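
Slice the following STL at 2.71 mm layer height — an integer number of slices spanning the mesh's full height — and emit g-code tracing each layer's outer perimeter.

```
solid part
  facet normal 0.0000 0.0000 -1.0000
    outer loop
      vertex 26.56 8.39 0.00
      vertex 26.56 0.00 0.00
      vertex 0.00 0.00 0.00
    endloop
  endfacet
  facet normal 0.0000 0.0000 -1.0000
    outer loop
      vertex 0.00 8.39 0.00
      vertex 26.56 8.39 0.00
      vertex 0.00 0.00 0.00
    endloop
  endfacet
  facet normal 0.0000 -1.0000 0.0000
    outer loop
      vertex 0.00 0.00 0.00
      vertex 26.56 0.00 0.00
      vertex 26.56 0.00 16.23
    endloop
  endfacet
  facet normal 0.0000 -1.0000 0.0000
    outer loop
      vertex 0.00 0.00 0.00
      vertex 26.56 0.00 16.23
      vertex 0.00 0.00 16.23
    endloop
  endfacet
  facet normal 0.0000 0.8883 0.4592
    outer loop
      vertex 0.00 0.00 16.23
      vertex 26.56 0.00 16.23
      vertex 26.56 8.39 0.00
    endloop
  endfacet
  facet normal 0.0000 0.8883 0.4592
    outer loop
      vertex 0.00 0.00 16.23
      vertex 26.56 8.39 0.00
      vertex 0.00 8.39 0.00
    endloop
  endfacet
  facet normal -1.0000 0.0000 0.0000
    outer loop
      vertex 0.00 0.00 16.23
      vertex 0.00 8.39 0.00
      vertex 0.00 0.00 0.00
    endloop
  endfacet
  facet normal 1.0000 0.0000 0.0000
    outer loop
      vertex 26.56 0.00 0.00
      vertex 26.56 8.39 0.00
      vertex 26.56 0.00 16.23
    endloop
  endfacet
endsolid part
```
; perimeter-only toolpath
G21 ; units = mm
G90 ; absolute positioning
G28 ; home
; layer 1
G0 Z2.71
G0 X0.00 Y0.00
G1 X26.56 Y0.00
G1 X26.56 Y6.99
G1 X0.00 Y6.99
G1 X0.00 Y0.00
; layer 2
G0 Z5.41
G0 X0.00 Y0.00
G1 X26.56 Y0.00
G1 X26.56 Y5.59
G1 X0.00 Y5.59
G1 X0.00 Y0.00
; layer 3
G0 Z8.12
G0 X0.00 Y0.00
G1 X26.56 Y0.00
G1 X26.56 Y4.20
G1 X0.00 Y4.20
G1 X0.00 Y0.00
; layer 4
G0 Z10.82
G0 X0.00 Y0.00
G1 X26.56 Y0.00
G1 X26.56 Y2.80
G1 X0.00 Y2.80
G1 X0.00 Y0.00
; layer 5
G0 Z13.53
G0 X0.00 Y0.00
G1 X26.56 Y0.00
G1 X26.56 Y1.40
G1 X0.00 Y1.40
G1 X0.00 Y0.00
M2 ; end

The solid is a wedge (ramp): 26.6 × 8.39 mm base, rising to 16.2 mm along the y=0 edge and sloping linearly to z=0 at y=8.39. Slicing at Δz = 2.71 mm — 6 equal slices spanning the solid's height, so layer i sits at z = i·h/6 — gives 5 non-empty perimeters. Each is a 4-segment closed polygon; G0 lifts to the layer z and rapids to the start vertex, then G1 traces the edges. The cross-section shrinks linearly with z (the slice at the apex is degenerate and omitted).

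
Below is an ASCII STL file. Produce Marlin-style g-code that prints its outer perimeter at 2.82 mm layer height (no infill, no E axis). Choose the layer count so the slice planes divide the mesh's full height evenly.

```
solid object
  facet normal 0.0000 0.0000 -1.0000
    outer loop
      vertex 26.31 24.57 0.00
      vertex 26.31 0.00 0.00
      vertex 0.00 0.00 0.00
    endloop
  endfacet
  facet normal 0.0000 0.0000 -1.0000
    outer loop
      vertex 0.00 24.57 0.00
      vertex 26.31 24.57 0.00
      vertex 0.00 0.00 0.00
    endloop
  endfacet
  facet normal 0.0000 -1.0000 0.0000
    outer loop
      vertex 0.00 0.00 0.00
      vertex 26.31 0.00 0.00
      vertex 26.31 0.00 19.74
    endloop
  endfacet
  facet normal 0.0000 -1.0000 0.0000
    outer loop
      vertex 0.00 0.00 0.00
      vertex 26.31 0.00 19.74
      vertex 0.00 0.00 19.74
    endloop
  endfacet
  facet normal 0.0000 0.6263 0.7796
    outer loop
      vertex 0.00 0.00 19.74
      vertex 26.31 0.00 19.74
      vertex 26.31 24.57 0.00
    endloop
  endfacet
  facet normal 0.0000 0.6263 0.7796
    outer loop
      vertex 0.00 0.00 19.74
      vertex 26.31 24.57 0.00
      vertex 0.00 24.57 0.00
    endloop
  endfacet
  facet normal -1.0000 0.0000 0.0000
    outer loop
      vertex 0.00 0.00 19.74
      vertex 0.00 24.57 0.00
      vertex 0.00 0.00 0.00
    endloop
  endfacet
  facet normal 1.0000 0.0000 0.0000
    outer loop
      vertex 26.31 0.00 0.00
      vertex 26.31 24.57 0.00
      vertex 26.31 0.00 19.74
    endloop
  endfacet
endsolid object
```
; perimeter-only toolpath
G21 ; units = mm
G90 ; absolute positioning
G28 ; home
; layer 1
G0 Z2.82
G0 X0.00 Y0.00
G1 X26.31 Y0.00
G1 X26.31 Y21.06
G1 X0.00 Y21.06
G1 X0.00 Y0.00
; layer 2
G0 Z5.64
G0 X0.00 Y0.00
G1 X26.31 Y0.00
G1 X26.31 Y17.55
G1 X0.00 Y17.55
G1 X0.00 Y0.00
; layer 3
G0 Z8.46
G0 X0.00 Y0.00
G1 X26.31 Y0.00
G1 X26.31 Y14.04
G1 X0.00 Y14.04
G1 X0.00 Y0.00
; layer 4
G0 Z11.28
G0 X0.00 Y0.00
G1 X26.31 Y0.00
G1 X26.31 Y10.53
G1 X0.00 Y10.53
G1 X0.00 Y0.00
; layer 5
G0 Z14.10
G0 X0.00 Y0.00
G1 X26.31 Y0.00
G1 X26.31 Y7.02
G1 X0.00 Y7.02
G1 X0.00 Y0.00
; layer 6
G0 Z16.92
G0 X0.00 Y0.00
G1 X26.31 Y0.00
G1 X26.31 Y3.51
G1 X0.00 Y3.51
G1 X0.00 Y0.00
M2 ; end

The solid is a wedge (ramp): 26.3 × 24.6 mm base, rising to 19.7 mm along the y=0 edge and sloping linearly to z=0 at y=24.6. Slicing at Δz = 2.82 mm — 7 equal slices spanning the solid's height, so layer i sits at z = i·h/7 — gives 6 non-empty perimeters. Each is a 4-segment closed polygon; G0 lifts to the layer z and rapids to the start vertex, then G1 traces the edges. The cross-section shrinks linearly with z (the slice at the apex is degenerate and omitted).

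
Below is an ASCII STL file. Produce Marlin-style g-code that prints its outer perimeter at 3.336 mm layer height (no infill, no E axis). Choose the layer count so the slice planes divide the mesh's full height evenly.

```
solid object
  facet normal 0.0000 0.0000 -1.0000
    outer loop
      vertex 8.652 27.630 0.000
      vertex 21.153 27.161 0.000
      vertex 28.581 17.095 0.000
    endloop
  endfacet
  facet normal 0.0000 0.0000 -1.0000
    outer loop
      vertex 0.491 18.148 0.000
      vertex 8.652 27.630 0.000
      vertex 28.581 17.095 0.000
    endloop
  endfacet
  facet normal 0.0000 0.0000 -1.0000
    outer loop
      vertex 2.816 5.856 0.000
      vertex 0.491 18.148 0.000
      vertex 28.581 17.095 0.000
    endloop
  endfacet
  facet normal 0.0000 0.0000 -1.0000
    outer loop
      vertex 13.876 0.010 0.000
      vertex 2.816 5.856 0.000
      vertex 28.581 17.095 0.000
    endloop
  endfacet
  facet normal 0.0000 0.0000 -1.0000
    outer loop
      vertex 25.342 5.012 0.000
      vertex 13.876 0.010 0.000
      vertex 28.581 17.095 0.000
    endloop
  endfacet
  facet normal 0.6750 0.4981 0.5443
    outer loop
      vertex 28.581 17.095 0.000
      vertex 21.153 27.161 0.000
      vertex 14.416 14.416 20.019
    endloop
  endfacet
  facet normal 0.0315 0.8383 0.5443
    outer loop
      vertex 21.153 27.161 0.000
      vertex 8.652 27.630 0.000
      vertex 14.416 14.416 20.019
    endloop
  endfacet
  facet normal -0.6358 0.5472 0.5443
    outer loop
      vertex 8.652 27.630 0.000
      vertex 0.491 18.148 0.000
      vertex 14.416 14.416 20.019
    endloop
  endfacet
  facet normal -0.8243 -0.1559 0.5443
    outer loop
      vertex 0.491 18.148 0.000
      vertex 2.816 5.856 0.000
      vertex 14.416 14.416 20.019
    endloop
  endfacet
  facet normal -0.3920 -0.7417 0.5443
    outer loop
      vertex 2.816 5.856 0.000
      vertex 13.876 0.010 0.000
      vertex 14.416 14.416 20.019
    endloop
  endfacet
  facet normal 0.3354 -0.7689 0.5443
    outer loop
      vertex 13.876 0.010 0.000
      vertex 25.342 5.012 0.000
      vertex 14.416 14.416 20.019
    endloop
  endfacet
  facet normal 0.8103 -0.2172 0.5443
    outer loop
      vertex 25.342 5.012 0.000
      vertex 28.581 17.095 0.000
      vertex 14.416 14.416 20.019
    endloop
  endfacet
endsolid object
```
; perimeter-only toolpath
G21 ; units = mm
G90 ; absolute positioning
G28 ; home
; layer 1
G0 Z3.336
G0 X26.220 Y16.648
G1 X20.030 Y25.037
G1 X9.613 Y25.428
G1 X2.812 Y17.526
G1 X4.749 Y7.283
G1 X13.966 Y2.411
G1 X23.521 Y6.579
G1 X26.220 Y16.648
; layer 2
G0 Z6.673
G0 X23.859 Y16.202
G1 X18.907 Y22.913
G1 X10.573 Y23.225
G1 X5.133 Y16.904
G1 X6.683 Y8.709
G1 X14.056 Y4.812
G1 X21.700 Y8.147
G1 X23.859 Y16.202
; layer 3
G0 Z10.009
G0 X21.498 Y15.755
G1 X17.785 Y20.788
G1 X11.534 Y21.023
G1 X7.454 Y16.282
G1 X8.616 Y10.136
G1 X14.146 Y7.213
G1 X19.879 Y9.714
G1 X21.498 Y15.755
; layer 4
G0 Z13.346
G0 X19.138 Y15.309
G1 X16.662 Y18.664
G1 X12.495 Y18.821
G1 X9.774 Y15.660
G1 X10.549 Y11.563
G1 X14.236 Y9.614
G1 X18.058 Y11.281
G1 X19.138 Y15.309
; layer 5
G0 Z16.682
G0 X16.777 Y14.863
G1 X15.539 Y16.540
G1 X13.455 Y16.618
G1 X12.095 Y15.038
G1 X12.483 Y12.989
G1 X14.326 Y12.015
G1 X16.237 Y12.849
G1 X16.777 Y14.863
M2 ; end

The solid is a regular 7-sided pyramid, base circumscribed radius ≈ 14.4 mm, apex at z ≈ 20 mm. Slicing at Δz = 3.336 mm — 6 equal slices spanning the solid's height, so layer i sits at z = i·h/6 — gives 5 non-empty perimeters. Each is a 7-segment closed polygon; G0 lifts to the layer z and rapids to the start vertex, then G1 traces the edges. The cross-section shrinks linearly with z (the slice at the apex is degenerate and omitted).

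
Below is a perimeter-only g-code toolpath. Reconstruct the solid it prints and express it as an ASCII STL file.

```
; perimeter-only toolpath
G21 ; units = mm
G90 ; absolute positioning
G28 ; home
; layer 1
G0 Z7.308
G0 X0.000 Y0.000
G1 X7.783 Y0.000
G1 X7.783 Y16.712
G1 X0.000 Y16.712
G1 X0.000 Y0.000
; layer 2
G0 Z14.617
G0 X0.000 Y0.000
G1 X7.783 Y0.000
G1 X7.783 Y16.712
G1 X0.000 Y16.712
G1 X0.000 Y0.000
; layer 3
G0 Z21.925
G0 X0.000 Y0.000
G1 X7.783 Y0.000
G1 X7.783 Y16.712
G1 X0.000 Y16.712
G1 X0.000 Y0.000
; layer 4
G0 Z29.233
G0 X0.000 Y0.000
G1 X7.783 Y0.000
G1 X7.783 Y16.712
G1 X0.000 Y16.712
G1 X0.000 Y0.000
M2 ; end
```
solid part
  facet normal 0.0000 0.0000 -1.0000
    outer loop
      vertex 7.783 16.712 0.000
      vertex 7.783 0.000 0.000
      vertex 0.000 0.000 0.000
    endloop
  endfacet
  facet normal 0.0000 0.0000 -1.0000
    outer loop
      vertex 0.000 16.712 0.000
      vertex 7.783 16.712 0.000
      vertex 0.000 0.000 0.000
    endloop
  endfacet
  facet normal 0.0000 0.0000 1.0000
    outer loop
      vertex 0.000 0.000 29.233
      vertex 7.783 0.000 29.233
      vertex 7.783 16.712 29.233
    endloop
  endfacet
  facet normal 0.0000 0.0000 1.0000
    outer loop
      vertex 0.000 0.000 29.233
      vertex 7.783 16.712 29.233
      vertex 0.000 16.712 29.233
    endloop
  endfacet
  facet normal 0.0000 -1.0000 0.0000
    outer loop
      vertex 0.000 0.000 0.000
      vertex 7.783 0.000 0.000
      vertex 7.783 0.000 29.233
    endloop
  endfacet
  facet normal 0.0000 -1.0000 0.0000
    outer loop
      vertex 0.000 0.000 0.000
      vertex 7.783 0.000 29.233
      vertex 0.000 0.000 29.233
    endloop
  endfacet
  facet normal 0.0000 1.0000 0.0000
    outer loop
      vertex 7.783 16.712 29.233
      vertex 7.783 16.712 0.000
      vertex 0.000 16.712 0.000
    endloop
  endfacet
  facet normal 0.0000 1.0000 0.0000
    outer loop
      vertex 0.000 16.712 29.233
      vertex 7.783 16.712 29.233
      vertex 0.000 16.712 0.000
    endloop
  endfacet
  facet normal -1.0000 0.0000 0.0000
    outer loop
      vertex 0.000 16.712 29.233
      vertex 0.000 16.712 0.000
      vertex 0.000 0.000 0.000
    endloop
  endfacet
  facet normal -1.0000 0.0000 0.0000
    outer loop
      vertex 0.000 0.000 29.233
      vertex 0.000 16.712 29.233
      vertex 0.000 0.000 0.000
    endloop
  endfacet
  facet normal 1.0000 0.0000 0.0000
    outer loop
      vertex 7.783 0.000 0.000
      vertex 7.783 16.712 0.000
      vertex 7.783 16.712 29.233
    endloop
  endfacet
  facet normal 1.0000 0.0000 0.0000
    outer loop
      vertex 7.783 0.000 0.000
      vertex 7.783 16.712 29.233
      vertex 7.783 0.000 29.233
    endloop
  endfacet
endsolid part

The G0 Z moves step by Δz≈7.308 mm. Every layer's G1 loop is the same polygon, so the solid is a straight extrusion of it from z=0 to z≈29.2. Closing with flat bottom and top caps and triangulating gives 12 facets — a rectangular box, roughly 7.78 × 16.7 mm footprint and 29.2 mm tall.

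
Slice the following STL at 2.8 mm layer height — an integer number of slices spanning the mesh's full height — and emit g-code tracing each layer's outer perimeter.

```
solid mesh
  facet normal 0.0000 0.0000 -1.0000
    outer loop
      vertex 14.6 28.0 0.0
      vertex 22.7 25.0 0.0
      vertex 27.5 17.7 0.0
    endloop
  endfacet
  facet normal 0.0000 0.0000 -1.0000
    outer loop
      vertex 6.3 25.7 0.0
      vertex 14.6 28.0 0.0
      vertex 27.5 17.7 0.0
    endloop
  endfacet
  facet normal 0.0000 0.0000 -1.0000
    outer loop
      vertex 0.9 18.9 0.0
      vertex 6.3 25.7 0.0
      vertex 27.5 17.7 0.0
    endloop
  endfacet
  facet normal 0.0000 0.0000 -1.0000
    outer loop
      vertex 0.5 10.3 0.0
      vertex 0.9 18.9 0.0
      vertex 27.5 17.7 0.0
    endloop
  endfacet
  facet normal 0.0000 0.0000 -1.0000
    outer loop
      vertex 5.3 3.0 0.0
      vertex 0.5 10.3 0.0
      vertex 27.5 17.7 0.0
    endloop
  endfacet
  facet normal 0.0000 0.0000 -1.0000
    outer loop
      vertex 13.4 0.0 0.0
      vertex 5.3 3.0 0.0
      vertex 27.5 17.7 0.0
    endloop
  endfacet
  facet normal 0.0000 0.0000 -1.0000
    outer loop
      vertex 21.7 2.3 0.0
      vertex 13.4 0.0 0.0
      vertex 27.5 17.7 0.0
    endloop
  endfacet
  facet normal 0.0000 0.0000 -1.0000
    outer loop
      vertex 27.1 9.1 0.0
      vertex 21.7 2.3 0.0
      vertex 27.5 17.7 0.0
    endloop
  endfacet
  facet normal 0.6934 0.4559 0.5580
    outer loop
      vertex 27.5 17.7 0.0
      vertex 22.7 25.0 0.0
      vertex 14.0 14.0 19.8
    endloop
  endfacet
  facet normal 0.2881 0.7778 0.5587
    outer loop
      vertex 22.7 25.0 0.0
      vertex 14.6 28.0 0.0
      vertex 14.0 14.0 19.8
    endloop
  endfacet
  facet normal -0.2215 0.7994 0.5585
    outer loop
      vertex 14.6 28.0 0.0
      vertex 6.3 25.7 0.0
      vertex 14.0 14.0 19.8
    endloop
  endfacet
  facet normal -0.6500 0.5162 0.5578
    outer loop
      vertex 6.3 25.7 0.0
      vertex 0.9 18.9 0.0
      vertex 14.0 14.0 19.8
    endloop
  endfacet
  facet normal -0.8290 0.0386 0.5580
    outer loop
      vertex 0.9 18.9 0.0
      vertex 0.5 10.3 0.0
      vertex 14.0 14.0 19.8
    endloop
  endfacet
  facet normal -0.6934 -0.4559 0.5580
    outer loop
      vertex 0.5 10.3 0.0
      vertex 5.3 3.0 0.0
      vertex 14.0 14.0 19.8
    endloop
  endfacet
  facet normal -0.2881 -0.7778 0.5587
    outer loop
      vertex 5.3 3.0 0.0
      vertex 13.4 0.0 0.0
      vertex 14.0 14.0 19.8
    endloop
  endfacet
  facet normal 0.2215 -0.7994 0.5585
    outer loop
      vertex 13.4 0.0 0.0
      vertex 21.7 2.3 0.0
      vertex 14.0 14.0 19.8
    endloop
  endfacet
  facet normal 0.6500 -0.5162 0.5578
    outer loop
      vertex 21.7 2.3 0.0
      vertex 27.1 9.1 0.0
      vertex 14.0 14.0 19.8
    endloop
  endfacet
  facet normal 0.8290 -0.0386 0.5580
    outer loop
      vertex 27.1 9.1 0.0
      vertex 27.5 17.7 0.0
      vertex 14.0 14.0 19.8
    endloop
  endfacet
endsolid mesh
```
; perimeter-only toolpath
G21 ; units = mm
G90 ; absolute positioning
G28 ; home
; layer 1
G0 Z2.8
G0 X25.6 Y17.2
G1 X21.5 Y23.4
G1 X14.5 Y26.0
G1 X7.4 Y24.0
G1 X2.8 Y18.2
G1 X2.4 Y10.8
G1 X6.5 Y4.6
G1 X13.5 Y2.0
G1 X20.6 Y4.0
G1 X25.2 Y9.8
G1 X25.6 Y17.2
; layer 2
G0 Z5.7
G0 X23.6 Y16.6
G1 X20.2 Y21.9
G1 X14.4 Y24.0
G1 X8.5 Y22.4
G1 X4.6 Y17.5
G1 X4.4 Y11.4
G1 X7.8 Y6.1
G1 X13.6 Y4.0
G1 X19.5 Y5.6
G1 X23.4 Y10.5
G1 X23.6 Y16.6
; layer 3
G0 Z8.5
G0 X21.7 Y16.1
G1 X19.0 Y20.3
G1 X14.3 Y22.0
G1 X9.6 Y20.7
G1 X6.5 Y16.8
G1 X6.3 Y11.9
G1 X9.0 Y7.7
G1 X13.7 Y6.0
G1 X18.4 Y7.3
G1 X21.5 Y11.2
G1 X21.7 Y16.1
; layer 4
G0 Z11.3
G0 X19.8 Y15.6
G1 X17.7 Y18.7
G1 X14.3 Y20.0
G1 X10.7 Y19.0
G1 X8.4 Y16.1
G1 X8.2 Y12.4
G1 X10.3 Y9.3
G1 X13.7 Y8.0
G1 X17.3 Y9.0
G1 X19.6 Y11.9
G1 X19.8 Y15.6
; layer 5
G0 Z14.1
G0 X17.9 Y15.1
G1 X16.5 Y17.1
G1 X14.2 Y18.0
G1 X11.8 Y17.3
G1 X10.3 Y15.4
G1 X10.1 Y12.9
G1 X11.5 Y10.9
G1 X13.8 Y10.0
G1 X16.2 Y10.7
G1 X17.7 Y12.6
G1 X17.9 Y15.1
; layer 6
G0 Z17.0
G0 X15.9 Y14.5
G1 X15.2 Y15.6
G1 X14.1 Y16.0
G1 X12.9 Y15.7
G1 X12.1 Y14.7
G1 X12.1 Y13.5
G1 X12.8 Y12.4
G1 X13.9 Y12.0
G1 X15.1 Y12.3
G1 X15.9 Y13.3
G1 X15.9 Y14.5
M2 ; end

The solid is a regular 10-sided pyramid, base circumscribed radius ≈ 14 mm, apex at z ≈ 19.8 mm. Slicing at Δz = 2.8 mm — 7 equal slices spanning the solid's height, so layer i sits at z = i·h/7 — gives 6 non-empty perimeters. Each is a 10-segment closed polygon; G0 lifts to the layer z and rapids to the start vertex, then G1 traces the edges. The cross-section shrinks linearly with z (the slice at the apex is degenerate and omitted).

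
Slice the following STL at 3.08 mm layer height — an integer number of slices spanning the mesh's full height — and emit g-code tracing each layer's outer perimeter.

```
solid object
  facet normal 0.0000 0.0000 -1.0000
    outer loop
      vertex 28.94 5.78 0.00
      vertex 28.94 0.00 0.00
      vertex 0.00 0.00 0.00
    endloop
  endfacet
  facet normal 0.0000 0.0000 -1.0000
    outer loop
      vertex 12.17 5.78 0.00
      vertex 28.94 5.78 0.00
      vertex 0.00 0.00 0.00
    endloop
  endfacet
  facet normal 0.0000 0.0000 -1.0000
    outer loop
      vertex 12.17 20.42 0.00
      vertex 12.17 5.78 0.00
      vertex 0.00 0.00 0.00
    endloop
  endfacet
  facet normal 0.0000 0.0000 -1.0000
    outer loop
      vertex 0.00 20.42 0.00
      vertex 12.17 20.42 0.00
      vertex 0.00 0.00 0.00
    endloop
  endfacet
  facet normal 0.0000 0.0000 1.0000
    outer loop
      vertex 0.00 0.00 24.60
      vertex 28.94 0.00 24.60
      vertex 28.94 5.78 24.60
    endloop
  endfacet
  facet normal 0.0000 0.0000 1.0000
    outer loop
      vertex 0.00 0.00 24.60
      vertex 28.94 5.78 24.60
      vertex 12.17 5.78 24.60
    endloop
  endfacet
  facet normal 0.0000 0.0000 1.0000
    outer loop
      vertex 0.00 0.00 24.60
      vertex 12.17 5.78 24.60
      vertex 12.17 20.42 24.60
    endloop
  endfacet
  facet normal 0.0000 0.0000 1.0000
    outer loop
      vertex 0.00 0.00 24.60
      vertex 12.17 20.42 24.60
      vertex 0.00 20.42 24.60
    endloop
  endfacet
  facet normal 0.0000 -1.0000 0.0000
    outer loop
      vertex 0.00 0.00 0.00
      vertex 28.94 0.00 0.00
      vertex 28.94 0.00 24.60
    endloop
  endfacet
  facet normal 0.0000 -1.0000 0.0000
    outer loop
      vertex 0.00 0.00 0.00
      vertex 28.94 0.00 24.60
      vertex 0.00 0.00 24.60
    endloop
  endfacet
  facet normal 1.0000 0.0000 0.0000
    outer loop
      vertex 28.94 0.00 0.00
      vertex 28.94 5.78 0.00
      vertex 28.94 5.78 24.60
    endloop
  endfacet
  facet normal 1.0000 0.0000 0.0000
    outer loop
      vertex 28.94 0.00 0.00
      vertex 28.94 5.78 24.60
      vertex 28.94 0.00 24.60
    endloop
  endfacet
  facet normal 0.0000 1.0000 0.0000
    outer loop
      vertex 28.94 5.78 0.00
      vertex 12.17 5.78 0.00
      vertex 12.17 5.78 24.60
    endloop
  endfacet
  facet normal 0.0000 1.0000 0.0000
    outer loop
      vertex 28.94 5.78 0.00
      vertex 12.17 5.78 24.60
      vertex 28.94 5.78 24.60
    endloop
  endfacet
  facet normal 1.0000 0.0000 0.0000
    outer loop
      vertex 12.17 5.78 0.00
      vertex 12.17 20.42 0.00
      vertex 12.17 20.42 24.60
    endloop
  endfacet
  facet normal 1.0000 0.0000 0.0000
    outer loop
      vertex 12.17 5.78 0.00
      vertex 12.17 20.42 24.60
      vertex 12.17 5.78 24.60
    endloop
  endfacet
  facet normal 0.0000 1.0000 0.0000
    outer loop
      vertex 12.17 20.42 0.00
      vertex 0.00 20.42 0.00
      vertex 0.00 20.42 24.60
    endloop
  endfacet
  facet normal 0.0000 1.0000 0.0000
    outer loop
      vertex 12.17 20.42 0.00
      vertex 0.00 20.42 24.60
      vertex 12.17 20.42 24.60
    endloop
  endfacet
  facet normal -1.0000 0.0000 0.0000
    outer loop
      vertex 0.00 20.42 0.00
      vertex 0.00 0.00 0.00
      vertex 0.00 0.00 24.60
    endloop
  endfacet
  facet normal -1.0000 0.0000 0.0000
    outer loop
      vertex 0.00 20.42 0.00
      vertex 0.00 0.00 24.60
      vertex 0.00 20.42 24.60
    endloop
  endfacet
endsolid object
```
; perimeter-only toolpath
G21 ; units = mm
G90 ; absolute positioning
G28 ; home
; layer 1
G0 Z3.08
G0 X0.00 Y0.00
G1 X28.94 Y0.00
G1 X28.94 Y5.78
G1 X12.17 Y5.78
G1 X12.17 Y20.42
G1 X0.00 Y20.42
G1 X0.00 Y0.00
; layer 2
G0 Z6.15
G0 X0.00 Y0.00
G1 X28.94 Y0.00
G1 X28.94 Y5.78
G1 X12.17 Y5.78
G1 X12.17 Y20.42
G1 X0.00 Y20.42
G1 X0.00 Y0.00
; layer 3
G0 Z9.23
G0 X0.00 Y0.00
G1 X28.94 Y0.00
G1 X28.94 Y5.78
G1 X12.17 Y5.78
G1 X12.17 Y20.42
G1 X0.00 Y20.42
G1 X0.00 Y0.00
; layer 4
G0 Z12.30
G0 X0.00 Y0.00
G1 X28.94 Y0.00
G1 X28.94 Y5.78
G1 X12.17 Y5.78
G1 X12.17 Y20.42
G1 X0.00 Y20.42
G1 X0.00 Y0.00
; layer 5
G0 Z15.38
G0 X0.00 Y0.00
G1 X28.94 Y0.00
G1 X28.94 Y5.78
G1 X12.17 Y5.78
G1 X12.17 Y20.42
G1 X0.00 Y20.42
G1 X0.00 Y0.00
; layer 6
G0 Z18.45
G0 X0.00 Y0.00
G1 X28.94 Y0.00
G1 X28.94 Y5.78
G1 X12.17 Y5.78
G1 X12.17 Y20.42
G1 X0.00 Y20.42
G1 X0.00 Y0.00
; layer 7
G0 Z21.53
G0 X0.00 Y0.00
G1 X28.94 Y0.00
G1 X28.94 Y5.78
G1 X12.17 Y5.78
G1 X12.17 Y20.42
G1 X0.00 Y20.42
G1 X0.00 Y0.00
; layer 8
G0 Z24.60
G0 X0.00 Y0.00
G1 X28.94 Y0.00
G1 X28.94 Y5.78
G1 X12.17 Y5.78
G1 X12.17 Y20.42
G1 X0.00 Y20.42
G1 X0.00 Y0.00
M2 ; end

The solid is an L-shaped prism: outer 28.9 × 20.4 mm, arm thicknesses ≈ 5.78 mm (horizontal) and 12.2 mm (vertical), extruded 24.6 mm in z. Slicing at Δz = 3.08 mm — 8 equal slices spanning the solid's height, so layer i sits at z = i·h/8 — gives 8 non-empty perimeters. Each is a 6-segment closed polygon; G0 lifts to the layer z and rapids to the start vertex, then G1 traces the edges.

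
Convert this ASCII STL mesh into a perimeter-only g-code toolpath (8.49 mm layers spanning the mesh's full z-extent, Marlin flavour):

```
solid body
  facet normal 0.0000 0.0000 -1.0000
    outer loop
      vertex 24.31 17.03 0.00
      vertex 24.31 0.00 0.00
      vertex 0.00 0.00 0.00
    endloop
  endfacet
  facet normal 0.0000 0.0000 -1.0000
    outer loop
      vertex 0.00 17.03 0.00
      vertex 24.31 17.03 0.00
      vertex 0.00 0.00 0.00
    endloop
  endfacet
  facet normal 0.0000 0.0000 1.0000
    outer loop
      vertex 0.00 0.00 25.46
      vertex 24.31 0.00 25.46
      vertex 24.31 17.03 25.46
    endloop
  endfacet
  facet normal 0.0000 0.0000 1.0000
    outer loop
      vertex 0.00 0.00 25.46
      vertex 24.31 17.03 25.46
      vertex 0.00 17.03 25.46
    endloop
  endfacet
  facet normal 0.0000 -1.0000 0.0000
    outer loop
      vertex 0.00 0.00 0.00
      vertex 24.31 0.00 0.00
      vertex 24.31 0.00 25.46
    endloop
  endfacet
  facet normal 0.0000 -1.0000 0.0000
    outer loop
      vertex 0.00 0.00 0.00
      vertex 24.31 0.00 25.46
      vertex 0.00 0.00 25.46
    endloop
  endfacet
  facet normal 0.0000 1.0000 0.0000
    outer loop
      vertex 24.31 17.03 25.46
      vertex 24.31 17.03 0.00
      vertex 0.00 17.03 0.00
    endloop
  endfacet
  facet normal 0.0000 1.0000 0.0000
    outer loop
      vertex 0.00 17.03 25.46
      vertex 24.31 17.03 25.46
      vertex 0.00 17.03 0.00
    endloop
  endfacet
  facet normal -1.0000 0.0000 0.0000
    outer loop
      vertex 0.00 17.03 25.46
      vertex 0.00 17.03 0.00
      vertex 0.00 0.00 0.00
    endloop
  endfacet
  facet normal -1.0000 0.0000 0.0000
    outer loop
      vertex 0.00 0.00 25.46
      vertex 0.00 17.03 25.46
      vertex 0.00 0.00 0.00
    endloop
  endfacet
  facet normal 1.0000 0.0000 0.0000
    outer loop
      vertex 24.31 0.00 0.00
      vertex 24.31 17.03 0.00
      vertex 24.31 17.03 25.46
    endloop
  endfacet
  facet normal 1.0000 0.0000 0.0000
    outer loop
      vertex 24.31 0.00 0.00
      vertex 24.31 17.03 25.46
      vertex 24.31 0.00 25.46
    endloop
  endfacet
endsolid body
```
; perimeter-only toolpath
G21 ; units = mm
G90 ; absolute positioning
G28 ; home
; layer 1
G0 Z8.49
G0 X0.00 Y0.00
G1 X24.31 Y0.00
G1 X24.31 Y17.03
G1 X0.00 Y17.03
G1 X0.00 Y0.00
; layer 2
G0 Z16.97
G0 X0.00 Y0.00
G1 X24.31 Y0.00
G1 X24.31 Y17.03
G1 X0.00 Y17.03
G1 X0.00 Y0.00
; layer 3
G0 Z25.46
G0 X0.00 Y0.00
G1 X24.31 Y0.00
G1 X24.31 Y17.03
G1 X0.00 Y17.03
G1 X0.00 Y0.00
M2 ; end

The solid is a rectangular box, roughly 24.3 × 17 mm footprint and 25.5 mm tall. Slicing at Δz = 8.49 mm — 3 equal slices spanning the solid's height, so layer i sits at z = i·h/3 — gives 3 non-empty perimeters. Each is a 4-segment closed polygon; G0 lifts to the layer z and rapids to the start vertex, then G1 traces the edges.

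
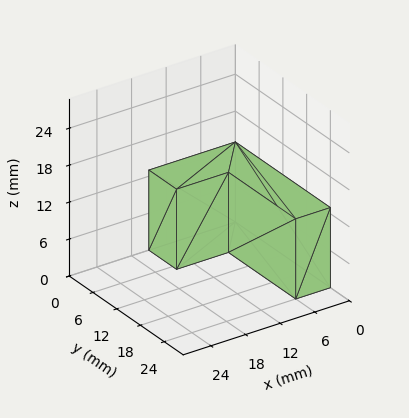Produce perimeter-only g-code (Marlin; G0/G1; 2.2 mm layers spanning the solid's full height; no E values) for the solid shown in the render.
Reading the render: the shape is an L-shaped prism: outer 15 × 24 mm, arm thicknesses ≈ 7 mm (horizontal) and 6 mm (vertical), extruded 13 mm in z (dimensions read to the nearest mm from the axis ticks). For the g-code, the solid's height is divided into equal slices at the stated Δz and each level perimeter traced with G1 moves after a G0 lift.

; perimeter-only toolpath
G21 ; units = mm
G90 ; absolute positioning
G28 ; home
; layer 1
G0 Z2.2
G0 X0.0 Y0.0
G1 X15.0 Y0.0
G1 X15.0 Y7.0
G1 X6.0 Y7.0
G1 X6.0 Y24.0
G1 X0.0 Y24.0
G1 X0.0 Y0.0
; layer 2
G0 Z4.3
G0 X0.0 Y0.0
G1 X15.0 Y0.0
G1 X15.0 Y7.0
G1 X6.0 Y7.0
G1 X6.0 Y24.0
G1 X0.0 Y24.0
G1 X0.0 Y0.0
; layer 3
G0 Z6.5
G0 X0.0 Y0.0
G1 X15.0 Y0.0
G1 X15.0 Y7.0
G1 X6.0 Y7.0
G1 X6.0 Y24.0
G1 X0.0 Y24.0
G1 X0.0 Y0.0
; layer 4
G0 Z8.7
G0 X0.0 Y0.0
G1 X15.0 Y0.0
G1 X15.0 Y7.0
G1 X6.0 Y7.0
G1 X6.0 Y24.0
G1 X0.0 Y24.0
G1 X0.0 Y0.0
; layer 5
G0 Z10.8
G0 X0.0 Y0.0
G1 X15.0 Y0.0
G1 X15.0 Y7.0
G1 X6.0 Y7.0
G1 X6.0 Y24.0
G1 X0.0 Y24.0
G1 X0.0 Y0.0
; layer 6
G0 Z13.0
G0 X0.0 Y0.0
G1 X15.0 Y0.0
G1 X15.0 Y7.0
G1 X6.0 Y7.0
G1 X6.0 Y24.0
G1 X0.0 Y24.0
G1 X0.0 Y0.0
M2 ; end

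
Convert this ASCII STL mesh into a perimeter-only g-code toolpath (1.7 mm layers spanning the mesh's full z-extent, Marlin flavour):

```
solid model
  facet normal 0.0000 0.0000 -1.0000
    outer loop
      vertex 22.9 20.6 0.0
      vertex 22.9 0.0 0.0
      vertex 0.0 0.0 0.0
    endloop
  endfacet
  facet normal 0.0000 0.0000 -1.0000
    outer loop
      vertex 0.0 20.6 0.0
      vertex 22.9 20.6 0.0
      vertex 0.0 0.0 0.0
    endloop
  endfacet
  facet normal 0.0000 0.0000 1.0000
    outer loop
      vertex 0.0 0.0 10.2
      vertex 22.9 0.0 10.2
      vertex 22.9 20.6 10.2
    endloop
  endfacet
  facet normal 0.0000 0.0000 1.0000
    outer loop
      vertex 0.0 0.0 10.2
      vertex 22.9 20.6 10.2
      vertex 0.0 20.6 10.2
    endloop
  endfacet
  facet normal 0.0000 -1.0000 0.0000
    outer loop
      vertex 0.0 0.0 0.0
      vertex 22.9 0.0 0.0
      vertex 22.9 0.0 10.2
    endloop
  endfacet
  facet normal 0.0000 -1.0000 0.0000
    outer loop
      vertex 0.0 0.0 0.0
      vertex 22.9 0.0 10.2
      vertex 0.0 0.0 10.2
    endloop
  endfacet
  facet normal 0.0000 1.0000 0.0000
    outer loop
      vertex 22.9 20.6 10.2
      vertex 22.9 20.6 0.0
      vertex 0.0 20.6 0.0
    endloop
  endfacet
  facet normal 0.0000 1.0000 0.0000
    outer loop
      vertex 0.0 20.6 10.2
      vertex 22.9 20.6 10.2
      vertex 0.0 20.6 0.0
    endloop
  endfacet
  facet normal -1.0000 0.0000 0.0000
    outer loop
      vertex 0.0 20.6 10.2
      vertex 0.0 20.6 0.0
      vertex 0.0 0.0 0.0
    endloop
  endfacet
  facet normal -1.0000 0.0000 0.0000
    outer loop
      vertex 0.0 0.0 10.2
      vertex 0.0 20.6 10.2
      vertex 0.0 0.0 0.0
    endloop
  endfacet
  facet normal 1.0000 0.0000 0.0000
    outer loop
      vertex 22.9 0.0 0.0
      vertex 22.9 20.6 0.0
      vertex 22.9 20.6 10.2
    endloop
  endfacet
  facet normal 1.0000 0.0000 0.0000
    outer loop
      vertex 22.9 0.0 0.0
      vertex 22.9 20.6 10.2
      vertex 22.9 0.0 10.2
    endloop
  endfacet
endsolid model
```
; perimeter-only toolpath
G21 ; units = mm
G90 ; absolute positioning
G28 ; home
; layer 1
G0 Z1.7
G0 X0.0 Y0.0
G1 X22.9 Y0.0
G1 X22.9 Y20.6
G1 X0.0 Y20.6
G1 X0.0 Y0.0
; layer 2
G0 Z3.4
G0 X0.0 Y0.0
G1 X22.9 Y0.0
G1 X22.9 Y20.6
G1 X0.0 Y20.6
G1 X0.0 Y0.0
; layer 3
G0 Z5.1
G0 X0.0 Y0.0
G1 X22.9 Y0.0
G1 X22.9 Y20.6
G1 X0.0 Y20.6
G1 X0.0 Y0.0
; layer 4
G0 Z6.8
G0 X0.0 Y0.0
G1 X22.9 Y0.0
G1 X22.9 Y20.6
G1 X0.0 Y20.6
G1 X0.0 Y0.0
; layer 5
G0 Z8.5
G0 X0.0 Y0.0
G1 X22.9 Y0.0
G1 X22.9 Y20.6
G1 X0.0 Y20.6
G1 X0.0 Y0.0
; layer 6
G0 Z10.2
G0 X0.0 Y0.0
G1 X22.9 Y0.0
G1 X22.9 Y20.6
G1 X0.0 Y20.6
G1 X0.0 Y0.0
M2 ; end

The solid is a rectangular box, roughly 22.9 × 20.6 mm footprint and 10.2 mm tall. Slicing at Δz = 1.7 mm — 6 equal slices spanning the solid's height, so layer i sits at z = i·h/6 — gives 6 non-empty perimeters. Each is a 4-segment closed polygon; G0 lifts to the layer z and rapids to the start vertex, then G1 traces the edges.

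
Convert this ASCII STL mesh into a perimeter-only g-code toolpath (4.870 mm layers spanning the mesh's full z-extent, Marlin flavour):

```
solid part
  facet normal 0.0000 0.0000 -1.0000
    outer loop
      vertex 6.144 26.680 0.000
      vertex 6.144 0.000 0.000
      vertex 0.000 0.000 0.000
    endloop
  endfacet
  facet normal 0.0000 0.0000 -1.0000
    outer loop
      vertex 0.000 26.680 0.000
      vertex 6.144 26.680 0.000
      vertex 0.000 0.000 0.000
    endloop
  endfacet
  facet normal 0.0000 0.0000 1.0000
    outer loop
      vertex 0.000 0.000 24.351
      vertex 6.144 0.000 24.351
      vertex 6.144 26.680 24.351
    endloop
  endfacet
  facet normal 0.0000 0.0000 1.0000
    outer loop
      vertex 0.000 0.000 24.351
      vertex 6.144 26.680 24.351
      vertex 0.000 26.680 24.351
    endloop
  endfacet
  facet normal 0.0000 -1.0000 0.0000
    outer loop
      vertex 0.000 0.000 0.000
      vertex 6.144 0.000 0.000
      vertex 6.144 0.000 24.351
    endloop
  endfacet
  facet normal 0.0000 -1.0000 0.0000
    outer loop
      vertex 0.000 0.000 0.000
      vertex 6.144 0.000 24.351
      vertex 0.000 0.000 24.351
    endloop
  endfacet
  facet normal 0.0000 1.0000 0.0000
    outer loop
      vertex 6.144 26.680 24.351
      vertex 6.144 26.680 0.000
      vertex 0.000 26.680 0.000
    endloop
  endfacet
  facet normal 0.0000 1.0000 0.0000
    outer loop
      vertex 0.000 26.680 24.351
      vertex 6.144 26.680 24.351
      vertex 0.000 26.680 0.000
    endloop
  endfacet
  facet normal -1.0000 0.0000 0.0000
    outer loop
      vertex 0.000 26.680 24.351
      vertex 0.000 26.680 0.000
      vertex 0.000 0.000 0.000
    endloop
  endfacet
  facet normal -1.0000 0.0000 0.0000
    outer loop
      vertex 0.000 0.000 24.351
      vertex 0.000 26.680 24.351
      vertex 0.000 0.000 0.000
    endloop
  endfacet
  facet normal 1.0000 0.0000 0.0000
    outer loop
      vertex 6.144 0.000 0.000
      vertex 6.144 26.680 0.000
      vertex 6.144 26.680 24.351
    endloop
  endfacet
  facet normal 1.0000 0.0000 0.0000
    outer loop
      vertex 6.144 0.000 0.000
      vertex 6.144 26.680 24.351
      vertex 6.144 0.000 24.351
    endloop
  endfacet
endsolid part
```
; perimeter-only toolpath
G21 ; units = mm
G90 ; absolute positioning
G28 ; home
; layer 1
G0 Z4.870
G0 X0.000 Y0.000
G1 X6.144 Y0.000
G1 X6.144 Y26.680
G1 X0.000 Y26.680
G1 X0.000 Y0.000
; layer 2
G0 Z9.740
G0 X0.000 Y0.000
G1 X6.144 Y0.000
G1 X6.144 Y26.680
G1 X0.000 Y26.680
G1 X0.000 Y0.000
; layer 3
G0 Z14.611
G0 X0.000 Y0.000
G1 X6.144 Y0.000
G1 X6.144 Y26.680
G1 X0.000 Y26.680
G1 X0.000 Y0.000
; layer 4
G0 Z19.481
G0 X0.000 Y0.000
G1 X6.144 Y0.000
G1 X6.144 Y26.680
G1 X0.000 Y26.680
G1 X0.000 Y0.000
; layer 5
G0 Z24.351
G0 X0.000 Y0.000
G1 X6.144 Y0.000
G1 X6.144 Y26.680
G1 X0.000 Y26.680
G1 X0.000 Y0.000
M2 ; end

The solid is a rectangular box, roughly 6.14 × 26.7 mm footprint and 24.4 mm tall. Slicing at Δz = 4.870 mm — 5 equal slices spanning the solid's height, so layer i sits at z = i·h/5 — gives 5 non-empty perimeters. Each is a 4-segment closed polygon; G0 lifts to the layer z and rapids to the start vertex, then G1 traces the edges.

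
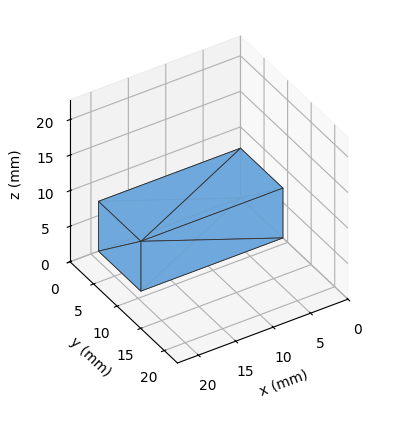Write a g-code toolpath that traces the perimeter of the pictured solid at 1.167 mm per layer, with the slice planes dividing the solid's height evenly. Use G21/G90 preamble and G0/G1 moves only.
Reading the render: the shape is a rectangular box, roughly 19 × 9 mm footprint and 7 mm tall (dimensions read to the nearest mm from the axis ticks). For the g-code, the solid's height is divided into equal slices at the stated Δz and each level perimeter traced with G1 moves after a G0 lift.

; perimeter-only toolpath
G21 ; units = mm
G90 ; absolute positioning
G28 ; home
; layer 1
G0 Z1.167
G0 X0.000 Y0.000
G1 X19.000 Y0.000
G1 X19.000 Y9.000
G1 X0.000 Y9.000
G1 X0.000 Y0.000
; layer 2
G0 Z2.333
G0 X0.000 Y0.000
G1 X19.000 Y0.000
G1 X19.000 Y9.000
G1 X0.000 Y9.000
G1 X0.000 Y0.000
; layer 3
G0 Z3.500
G0 X0.000 Y0.000
G1 X19.000 Y0.000
G1 X19.000 Y9.000
G1 X0.000 Y9.000
G1 X0.000 Y0.000
; layer 4
G0 Z4.667
G0 X0.000 Y0.000
G1 X19.000 Y0.000
G1 X19.000 Y9.000
G1 X0.000 Y9.000
G1 X0.000 Y0.000
; layer 5
G0 Z5.833
G0 X0.000 Y0.000
G1 X19.000 Y0.000
G1 X19.000 Y9.000
G1 X0.000 Y9.000
G1 X0.000 Y0.000
; layer 6
G0 Z7.000
G0 X0.000 Y0.000
G1 X19.000 Y0.000
G1 X19.000 Y9.000
G1 X0.000 Y9.000
G1 X0.000 Y0.000
M2 ; end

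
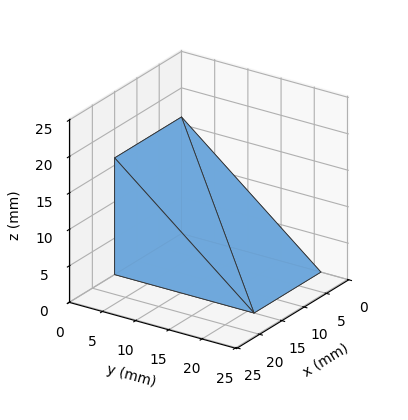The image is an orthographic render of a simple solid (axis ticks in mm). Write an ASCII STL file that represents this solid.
Reading the render: the shape is a wedge (ramp): 15 × 21 mm base, rising to 16 mm along the y=0 edge and sloping linearly to z=0 at y=21 (dimensions read to the nearest mm from the axis ticks). For the STL, each face is triangulated and given an outward normal.

solid part
  facet normal 0.0000 0.0000 -1.0000
    outer loop
      vertex 15.00 21.00 0.00
      vertex 15.00 0.00 0.00
      vertex 0.00 0.00 0.00
    endloop
  endfacet
  facet normal 0.0000 0.0000 -1.0000
    outer loop
      vertex 0.00 21.00 0.00
      vertex 15.00 21.00 0.00
      vertex 0.00 0.00 0.00
    endloop
  endfacet
  facet normal 0.0000 -1.0000 0.0000
    outer loop
      vertex 0.00 0.00 0.00
      vertex 15.00 0.00 0.00
      vertex 15.00 0.00 16.00
    endloop
  endfacet
  facet normal 0.0000 -1.0000 0.0000
    outer loop
      vertex 0.00 0.00 0.00
      vertex 15.00 0.00 16.00
      vertex 0.00 0.00 16.00
    endloop
  endfacet
  facet normal 0.0000 0.6060 0.7954
    outer loop
      vertex 0.00 0.00 16.00
      vertex 15.00 0.00 16.00
      vertex 15.00 21.00 0.00
    endloop
  endfacet
  facet normal 0.0000 0.6060 0.7954
    outer loop
      vertex 0.00 0.00 16.00
      vertex 15.00 21.00 0.00
      vertex 0.00 21.00 0.00
    endloop
  endfacet
  facet normal -1.0000 0.0000 0.0000
    outer loop
      vertex 0.00 0.00 16.00
      vertex 0.00 21.00 0.00
      vertex 0.00 0.00 0.00
    endloop
  endfacet
  facet normal 1.0000 0.0000 0.0000
    outer loop
      vertex 15.00 0.00 0.00
      vertex 15.00 21.00 0.00
      vertex 15.00 0.00 16.00
    endloop
  endfacet
endsolid part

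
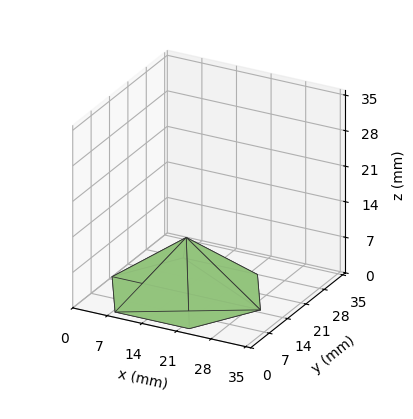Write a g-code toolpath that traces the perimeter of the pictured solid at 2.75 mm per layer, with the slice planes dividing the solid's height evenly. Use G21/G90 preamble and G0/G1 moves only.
Reading the render: the shape is a regular 6-sided pyramid, base circumscribed radius ≈ 15 mm, apex at z ≈ 11 mm (dimensions read to the nearest mm from the axis ticks). For the g-code, the solid's height is divided into equal slices at the stated Δz and each level perimeter traced with G1 moves after a G0 lift.

; perimeter-only toolpath
G21 ; units = mm
G90 ; absolute positioning
G28 ; home
; layer 1
G0 Z2.75
G0 X26.25 Y15.00
G1 X20.62 Y24.74
G1 X9.38 Y24.74
G1 X3.75 Y15.00
G1 X9.38 Y5.26
G1 X20.62 Y5.26
G1 X26.25 Y15.00
; layer 2
G0 Z5.50
G0 X22.50 Y15.00
G1 X18.75 Y21.49
G1 X11.25 Y21.49
G1 X7.50 Y15.00
G1 X11.25 Y8.50
G1 X18.75 Y8.50
G1 X22.50 Y15.00
; layer 3
G0 Z8.25
G0 X18.75 Y15.00
G1 X16.88 Y18.25
G1 X13.12 Y18.25
G1 X11.25 Y15.00
G1 X13.12 Y11.75
G1 X16.88 Y11.75
G1 X18.75 Y15.00
M2 ; end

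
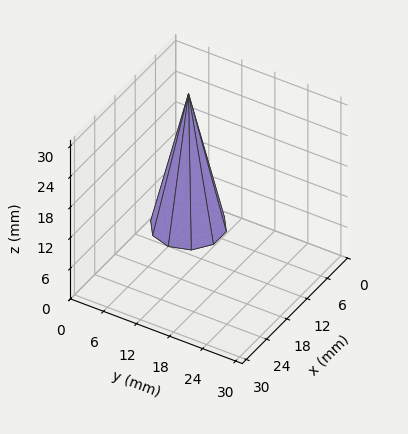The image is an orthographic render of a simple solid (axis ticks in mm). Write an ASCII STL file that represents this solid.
Reading the render: the shape is a regular 10-sided pyramid, base circumscribed radius ≈ 6 mm, apex at z ≈ 26 mm (dimensions read to the nearest mm from the axis ticks). For the STL, each face is triangulated and given an outward normal.

solid part
  facet normal 0.0000 0.0000 -1.0000
    outer loop
      vertex 7.9 11.7 0.0
      vertex 10.9 9.5 0.0
      vertex 12.0 6.0 0.0
    endloop
  endfacet
  facet normal 0.0000 0.0000 -1.0000
    outer loop
      vertex 4.1 11.7 0.0
      vertex 7.9 11.7 0.0
      vertex 12.0 6.0 0.0
    endloop
  endfacet
  facet normal 0.0000 0.0000 -1.0000
    outer loop
      vertex 1.1 9.5 0.0
      vertex 4.1 11.7 0.0
      vertex 12.0 6.0 0.0
    endloop
  endfacet
  facet normal 0.0000 0.0000 -1.0000
    outer loop
      vertex 0.0 6.0 0.0
      vertex 1.1 9.5 0.0
      vertex 12.0 6.0 0.0
    endloop
  endfacet
  facet normal 0.0000 0.0000 -1.0000
    outer loop
      vertex 1.1 2.5 0.0
      vertex 0.0 6.0 0.0
      vertex 12.0 6.0 0.0
    endloop
  endfacet
  facet normal 0.0000 0.0000 -1.0000
    outer loop
      vertex 4.1 0.3 0.0
      vertex 1.1 2.5 0.0
      vertex 12.0 6.0 0.0
    endloop
  endfacet
  facet normal 0.0000 0.0000 -1.0000
    outer loop
      vertex 7.9 0.3 0.0
      vertex 4.1 0.3 0.0
      vertex 12.0 6.0 0.0
    endloop
  endfacet
  facet normal 0.0000 0.0000 -1.0000
    outer loop
      vertex 10.9 2.5 0.0
      vertex 7.9 0.3 0.0
      vertex 12.0 6.0 0.0
    endloop
  endfacet
  facet normal 0.9317 0.2928 0.2150
    outer loop
      vertex 12.0 6.0 0.0
      vertex 10.9 9.5 0.0
      vertex 6.0 6.0 26.0
    endloop
  endfacet
  facet normal 0.5776 0.7876 0.2149
    outer loop
      vertex 10.9 9.5 0.0
      vertex 7.9 11.7 0.0
      vertex 6.0 6.0 26.0
    endloop
  endfacet
  facet normal 0.0000 0.9768 0.2141
    outer loop
      vertex 7.9 11.7 0.0
      vertex 4.1 11.7 0.0
      vertex 6.0 6.0 26.0
    endloop
  endfacet
  facet normal -0.5776 0.7876 0.2149
    outer loop
      vertex 4.1 11.7 0.0
      vertex 1.1 9.5 0.0
      vertex 6.0 6.0 26.0
    endloop
  endfacet
  facet normal -0.9317 0.2928 0.2150
    outer loop
      vertex 1.1 9.5 0.0
      vertex 0.0 6.0 0.0
      vertex 6.0 6.0 26.0
    endloop
  endfacet
  facet normal -0.9317 -0.2928 0.2150
    outer loop
      vertex 0.0 6.0 0.0
      vertex 1.1 2.5 0.0
      vertex 6.0 6.0 26.0
    endloop
  endfacet
  facet normal -0.5776 -0.7876 0.2149
    outer loop
      vertex 1.1 2.5 0.0
      vertex 4.1 0.3 0.0
      vertex 6.0 6.0 26.0
    endloop
  endfacet
  facet normal 0.0000 -0.9768 0.2141
    outer loop
      vertex 4.1 0.3 0.0
      vertex 7.9 0.3 0.0
      vertex 6.0 6.0 26.0
    endloop
  endfacet
  facet normal 0.5776 -0.7876 0.2149
    outer loop
      vertex 7.9 0.3 0.0
      vertex 10.9 2.5 0.0
      vertex 6.0 6.0 26.0
    endloop
  endfacet
  facet normal 0.9317 -0.2928 0.2150
    outer loop
      vertex 10.9 2.5 0.0
      vertex 12.0 6.0 0.0
      vertex 6.0 6.0 26.0
    endloop
  endfacet
endsolid part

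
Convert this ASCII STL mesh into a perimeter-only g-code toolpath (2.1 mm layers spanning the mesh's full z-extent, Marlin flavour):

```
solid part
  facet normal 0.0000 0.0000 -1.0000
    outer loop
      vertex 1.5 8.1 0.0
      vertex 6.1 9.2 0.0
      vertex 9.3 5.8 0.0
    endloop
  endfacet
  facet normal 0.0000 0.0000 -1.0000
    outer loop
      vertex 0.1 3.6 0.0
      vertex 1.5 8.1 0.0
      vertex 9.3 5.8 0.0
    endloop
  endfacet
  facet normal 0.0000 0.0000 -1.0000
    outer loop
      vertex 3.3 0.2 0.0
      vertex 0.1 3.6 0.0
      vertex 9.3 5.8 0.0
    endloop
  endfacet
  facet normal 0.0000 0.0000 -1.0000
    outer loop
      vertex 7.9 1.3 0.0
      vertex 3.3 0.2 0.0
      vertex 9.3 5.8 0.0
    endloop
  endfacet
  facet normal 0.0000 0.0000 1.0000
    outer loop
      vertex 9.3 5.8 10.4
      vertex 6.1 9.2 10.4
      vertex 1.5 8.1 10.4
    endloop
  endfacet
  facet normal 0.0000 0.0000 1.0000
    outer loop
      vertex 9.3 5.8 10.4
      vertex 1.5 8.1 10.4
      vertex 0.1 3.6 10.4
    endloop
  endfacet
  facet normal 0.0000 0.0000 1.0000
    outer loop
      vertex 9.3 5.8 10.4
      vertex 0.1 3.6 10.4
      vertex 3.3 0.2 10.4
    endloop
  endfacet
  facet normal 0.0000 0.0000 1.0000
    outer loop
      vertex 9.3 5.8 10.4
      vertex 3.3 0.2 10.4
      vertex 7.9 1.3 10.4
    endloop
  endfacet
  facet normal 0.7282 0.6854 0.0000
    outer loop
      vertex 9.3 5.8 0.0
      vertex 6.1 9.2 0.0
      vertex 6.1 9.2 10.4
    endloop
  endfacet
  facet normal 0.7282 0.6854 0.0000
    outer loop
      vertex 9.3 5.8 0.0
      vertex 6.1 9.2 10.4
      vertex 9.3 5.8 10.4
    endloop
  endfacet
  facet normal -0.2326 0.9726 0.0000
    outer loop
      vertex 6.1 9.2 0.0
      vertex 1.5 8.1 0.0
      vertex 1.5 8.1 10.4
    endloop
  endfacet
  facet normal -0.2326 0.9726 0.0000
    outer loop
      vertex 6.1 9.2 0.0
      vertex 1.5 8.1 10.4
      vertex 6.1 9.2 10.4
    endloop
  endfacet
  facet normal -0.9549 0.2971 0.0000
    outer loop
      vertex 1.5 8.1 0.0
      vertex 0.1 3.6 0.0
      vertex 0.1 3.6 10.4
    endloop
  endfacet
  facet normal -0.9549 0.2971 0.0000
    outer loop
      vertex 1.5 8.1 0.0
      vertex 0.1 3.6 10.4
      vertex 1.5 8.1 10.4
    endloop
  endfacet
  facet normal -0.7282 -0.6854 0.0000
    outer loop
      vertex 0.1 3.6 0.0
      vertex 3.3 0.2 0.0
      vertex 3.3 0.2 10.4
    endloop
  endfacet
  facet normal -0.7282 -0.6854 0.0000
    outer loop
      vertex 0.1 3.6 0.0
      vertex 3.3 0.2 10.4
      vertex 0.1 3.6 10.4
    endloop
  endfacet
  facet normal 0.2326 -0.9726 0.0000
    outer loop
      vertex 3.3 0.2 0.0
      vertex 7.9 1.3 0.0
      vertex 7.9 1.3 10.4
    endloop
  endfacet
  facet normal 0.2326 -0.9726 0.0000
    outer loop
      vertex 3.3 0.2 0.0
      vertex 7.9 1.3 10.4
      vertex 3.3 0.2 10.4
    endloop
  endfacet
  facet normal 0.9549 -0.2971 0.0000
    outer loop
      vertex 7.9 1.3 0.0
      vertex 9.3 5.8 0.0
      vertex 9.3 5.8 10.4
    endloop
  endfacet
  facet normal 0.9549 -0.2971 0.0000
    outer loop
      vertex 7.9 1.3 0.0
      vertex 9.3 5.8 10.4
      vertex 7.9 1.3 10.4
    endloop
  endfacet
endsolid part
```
; perimeter-only toolpath
G21 ; units = mm
G90 ; absolute positioning
G28 ; home
; layer 1
G0 Z2.1
G0 X9.3 Y5.8
G1 X6.1 Y9.2
G1 X1.5 Y8.1
G1 X0.1 Y3.6
G1 X3.3 Y0.2
G1 X7.9 Y1.3
G1 X9.3 Y5.8
; layer 2
G0 Z4.2
G0 X9.3 Y5.8
G1 X6.1 Y9.2
G1 X1.5 Y8.1
G1 X0.1 Y3.6
G1 X3.3 Y0.2
G1 X7.9 Y1.3
G1 X9.3 Y5.8
; layer 3
G0 Z6.2
G0 X9.3 Y5.8
G1 X6.1 Y9.2
G1 X1.5 Y8.1
G1 X0.1 Y3.6
G1 X3.3 Y0.2
G1 X7.9 Y1.3
G1 X9.3 Y5.8
; layer 4
G0 Z8.3
G0 X9.3 Y5.8
G1 X6.1 Y9.2
G1 X1.5 Y8.1
G1 X0.1 Y3.6
G1 X3.3 Y0.2
G1 X7.9 Y1.3
G1 X9.3 Y5.8
; layer 5
G0 Z10.4
G0 X9.3 Y5.8
G1 X6.1 Y9.2
G1 X1.5 Y8.1
G1 X0.1 Y3.6
G1 X3.3 Y0.2
G1 X7.9 Y1.3
G1 X9.3 Y5.8
M2 ; end

The solid is a regular 6-sided prism (a cylinder approximated with 6 flat sides), circumscribed radius ≈ 4.7 mm, height ≈ 10.4 mm. Slicing at Δz = 2.1 mm — 5 equal slices spanning the solid's height, so layer i sits at z = i·h/5 — gives 5 non-empty perimeters. Each is a 6-segment closed polygon; G0 lifts to the layer z and rapids to the start vertex, then G1 traces the edges.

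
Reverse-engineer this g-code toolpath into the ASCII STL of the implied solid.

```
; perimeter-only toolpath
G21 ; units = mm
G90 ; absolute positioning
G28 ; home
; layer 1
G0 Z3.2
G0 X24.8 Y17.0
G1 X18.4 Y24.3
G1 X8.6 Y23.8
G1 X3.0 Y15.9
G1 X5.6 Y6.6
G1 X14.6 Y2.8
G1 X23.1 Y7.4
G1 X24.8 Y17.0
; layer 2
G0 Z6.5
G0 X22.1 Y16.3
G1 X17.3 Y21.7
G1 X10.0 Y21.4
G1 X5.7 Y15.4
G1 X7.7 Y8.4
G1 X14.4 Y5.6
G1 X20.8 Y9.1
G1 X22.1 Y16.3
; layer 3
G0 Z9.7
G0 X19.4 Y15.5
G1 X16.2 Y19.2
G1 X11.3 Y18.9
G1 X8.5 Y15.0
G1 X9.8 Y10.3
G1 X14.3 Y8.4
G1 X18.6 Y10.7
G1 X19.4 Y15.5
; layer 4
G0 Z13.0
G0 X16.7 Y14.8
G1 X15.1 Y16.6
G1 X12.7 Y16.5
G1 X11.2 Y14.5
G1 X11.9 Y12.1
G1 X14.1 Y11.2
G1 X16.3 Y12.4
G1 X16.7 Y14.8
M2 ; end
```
solid part
  facet normal 0.0000 0.0000 -1.0000
    outer loop
      vertex 7.3 26.3 0.0
      vertex 19.5 26.9 0.0
      vertex 27.5 17.8 0.0
    endloop
  endfacet
  facet normal 0.0000 0.0000 -1.0000
    outer loop
      vertex 0.2 16.4 0.0
      vertex 7.3 26.3 0.0
      vertex 27.5 17.8 0.0
    endloop
  endfacet
  facet normal 0.0000 0.0000 -1.0000
    outer loop
      vertex 3.5 4.7 0.0
      vertex 0.2 16.4 0.0
      vertex 27.5 17.8 0.0
    endloop
  endfacet
  facet normal 0.0000 0.0000 -1.0000
    outer loop
      vertex 14.7 0.0 0.0
      vertex 3.5 4.7 0.0
      vertex 27.5 17.8 0.0
    endloop
  endfacet
  facet normal 0.0000 0.0000 -1.0000
    outer loop
      vertex 25.4 5.8 0.0
      vertex 14.7 0.0 0.0
      vertex 27.5 17.8 0.0
    endloop
  endfacet
  facet normal 0.5920 0.5204 0.6154
    outer loop
      vertex 27.5 17.8 0.0
      vertex 19.5 26.9 0.0
      vertex 14.0 14.0 16.2
    endloop
  endfacet
  facet normal -0.0388 0.7881 0.6144
    outer loop
      vertex 19.5 26.9 0.0
      vertex 7.3 26.3 0.0
      vertex 14.0 14.0 16.2
    endloop
  endfacet
  facet normal -0.6412 0.4598 0.6143
    outer loop
      vertex 7.3 26.3 0.0
      vertex 0.2 16.4 0.0
      vertex 14.0 14.0 16.2
    endloop
  endfacet
  facet normal -0.7590 -0.2141 0.6149
    outer loop
      vertex 0.2 16.4 0.0
      vertex 3.5 4.7 0.0
      vertex 14.0 14.0 16.2
    endloop
  endfacet
  facet normal -0.3051 -0.7270 0.6151
    outer loop
      vertex 3.5 4.7 0.0
      vertex 14.7 0.0 0.0
      vertex 14.0 14.0 16.2
    endloop
  endfacet
  facet normal 0.3757 -0.6931 0.6152
    outer loop
      vertex 14.7 0.0 0.0
      vertex 25.4 5.8 0.0
      vertex 14.0 14.0 16.2
    endloop
  endfacet
  facet normal 0.7765 -0.1359 0.6152
    outer loop
      vertex 25.4 5.8 0.0
      vertex 27.5 17.8 0.0
      vertex 14.0 14.0 16.2
    endloop
  endfacet
endsolid part

The G0 Z moves step by Δz≈3.2 mm. The G1 loops shrink linearly with z, so the solid tapers from its base footprint up to z≈16.2. Closing with a flat bottom cap and the tapered top and triangulating gives 12 facets — a regular 7-sided pyramid, base circumscribed radius ≈ 14 mm, apex at z ≈ 16.2 mm.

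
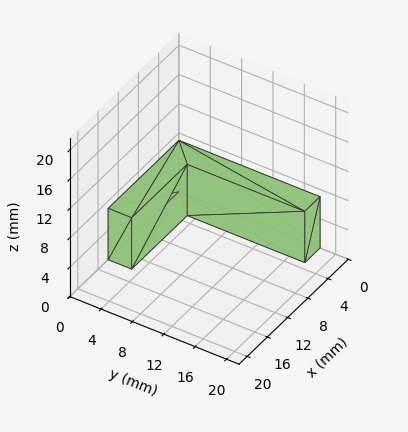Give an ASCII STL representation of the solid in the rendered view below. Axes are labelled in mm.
Reading the render: the shape is an L-shaped prism: outer 14 × 18 mm, arm thicknesses ≈ 3 mm (horizontal) and 3 mm (vertical), extruded 7 mm in z (dimensions read to the nearest mm from the axis ticks). For the STL, each face is triangulated and given an outward normal.

solid part
  facet normal 0.0000 0.0000 -1.0000
    outer loop
      vertex 14.00 3.00 0.00
      vertex 14.00 0.00 0.00
      vertex 0.00 0.00 0.00
    endloop
  endfacet
  facet normal 0.0000 0.0000 -1.0000
    outer loop
      vertex 3.00 3.00 0.00
      vertex 14.00 3.00 0.00
      vertex 0.00 0.00 0.00
    endloop
  endfacet
  facet normal 0.0000 0.0000 -1.0000
    outer loop
      vertex 3.00 18.00 0.00
      vertex 3.00 3.00 0.00
      vertex 0.00 0.00 0.00
    endloop
  endfacet
  facet normal 0.0000 0.0000 -1.0000
    outer loop
      vertex 0.00 18.00 0.00
      vertex 3.00 18.00 0.00
      vertex 0.00 0.00 0.00
    endloop
  endfacet
  facet normal 0.0000 0.0000 1.0000
    outer loop
      vertex 0.00 0.00 7.00
      vertex 14.00 0.00 7.00
      vertex 14.00 3.00 7.00
    endloop
  endfacet
  facet normal 0.0000 0.0000 1.0000
    outer loop
      vertex 0.00 0.00 7.00
      vertex 14.00 3.00 7.00
      vertex 3.00 3.00 7.00
    endloop
  endfacet
  facet normal 0.0000 0.0000 1.0000
    outer loop
      vertex 0.00 0.00 7.00
      vertex 3.00 3.00 7.00
      vertex 3.00 18.00 7.00
    endloop
  endfacet
  facet normal 0.0000 0.0000 1.0000
    outer loop
      vertex 0.00 0.00 7.00
      vertex 3.00 18.00 7.00
      vertex 0.00 18.00 7.00
    endloop
  endfacet
  facet normal 0.0000 -1.0000 0.0000
    outer loop
      vertex 0.00 0.00 0.00
      vertex 14.00 0.00 0.00
      vertex 14.00 0.00 7.00
    endloop
  endfacet
  facet normal 0.0000 -1.0000 0.0000
    outer loop
      vertex 0.00 0.00 0.00
      vertex 14.00 0.00 7.00
      vertex 0.00 0.00 7.00
    endloop
  endfacet
  facet normal 1.0000 0.0000 0.0000
    outer loop
      vertex 14.00 0.00 0.00
      vertex 14.00 3.00 0.00
      vertex 14.00 3.00 7.00
    endloop
  endfacet
  facet normal 1.0000 0.0000 0.0000
    outer loop
      vertex 14.00 0.00 0.00
      vertex 14.00 3.00 7.00
      vertex 14.00 0.00 7.00
    endloop
  endfacet
  facet normal 0.0000 1.0000 0.0000
    outer loop
      vertex 14.00 3.00 0.00
      vertex 3.00 3.00 0.00
      vertex 3.00 3.00 7.00
    endloop
  endfacet
  facet normal 0.0000 1.0000 0.0000
    outer loop
      vertex 14.00 3.00 0.00
      vertex 3.00 3.00 7.00
      vertex 14.00 3.00 7.00
    endloop
  endfacet
  facet normal 1.0000 0.0000 0.0000
    outer loop
      vertex 3.00 3.00 0.00
      vertex 3.00 18.00 0.00
      vertex 3.00 18.00 7.00
    endloop
  endfacet
  facet normal 1.0000 0.0000 0.0000
    outer loop
      vertex 3.00 3.00 0.00
      vertex 3.00 18.00 7.00
      vertex 3.00 3.00 7.00
    endloop
  endfacet
  facet normal 0.0000 1.0000 0.0000
    outer loop
      vertex 3.00 18.00 0.00
      vertex 0.00 18.00 0.00
      vertex 0.00 18.00 7.00
    endloop
  endfacet
  facet normal 0.0000 1.0000 0.0000
    outer loop
      vertex 3.00 18.00 0.00
      vertex 0.00 18.00 7.00
      vertex 3.00 18.00 7.00
    endloop
  endfacet
  facet normal -1.0000 0.0000 0.0000
    outer loop
      vertex 0.00 18.00 0.00
      vertex 0.00 0.00 0.00
      vertex 0.00 0.00 7.00
    endloop
  endfacet
  facet normal -1.0000 0.0000 0.0000
    outer loop
      vertex 0.00 18.00 0.00
      vertex 0.00 0.00 7.00
      vertex 0.00 18.00 7.00
    endloop
  endfacet
endsolid part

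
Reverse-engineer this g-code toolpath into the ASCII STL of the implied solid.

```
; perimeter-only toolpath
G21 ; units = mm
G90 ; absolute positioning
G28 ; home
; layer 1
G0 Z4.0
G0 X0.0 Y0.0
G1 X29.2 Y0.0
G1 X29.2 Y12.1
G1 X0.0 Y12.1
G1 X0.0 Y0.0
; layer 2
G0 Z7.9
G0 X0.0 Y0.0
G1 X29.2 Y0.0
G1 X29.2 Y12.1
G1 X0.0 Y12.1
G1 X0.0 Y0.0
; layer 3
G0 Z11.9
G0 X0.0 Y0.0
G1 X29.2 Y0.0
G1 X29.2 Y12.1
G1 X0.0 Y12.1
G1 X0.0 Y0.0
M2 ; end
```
solid part
  facet normal 0.0000 0.0000 -1.0000
    outer loop
      vertex 29.2 12.1 0.0
      vertex 29.2 0.0 0.0
      vertex 0.0 0.0 0.0
    endloop
  endfacet
  facet normal 0.0000 0.0000 -1.0000
    outer loop
      vertex 0.0 12.1 0.0
      vertex 29.2 12.1 0.0
      vertex 0.0 0.0 0.0
    endloop
  endfacet
  facet normal 0.0000 0.0000 1.0000
    outer loop
      vertex 0.0 0.0 11.9
      vertex 29.2 0.0 11.9
      vertex 29.2 12.1 11.9
    endloop
  endfacet
  facet normal 0.0000 0.0000 1.0000
    outer loop
      vertex 0.0 0.0 11.9
      vertex 29.2 12.1 11.9
      vertex 0.0 12.1 11.9
    endloop
  endfacet
  facet normal 0.0000 -1.0000 0.0000
    outer loop
      vertex 0.0 0.0 0.0
      vertex 29.2 0.0 0.0
      vertex 29.2 0.0 11.9
    endloop
  endfacet
  facet normal 0.0000 -1.0000 0.0000
    outer loop
      vertex 0.0 0.0 0.0
      vertex 29.2 0.0 11.9
      vertex 0.0 0.0 11.9
    endloop
  endfacet
  facet normal 0.0000 1.0000 0.0000
    outer loop
      vertex 29.2 12.1 11.9
      vertex 29.2 12.1 0.0
      vertex 0.0 12.1 0.0
    endloop
  endfacet
  facet normal 0.0000 1.0000 0.0000
    outer loop
      vertex 0.0 12.1 11.9
      vertex 29.2 12.1 11.9
      vertex 0.0 12.1 0.0
    endloop
  endfacet
  facet normal -1.0000 0.0000 0.0000
    outer loop
      vertex 0.0 12.1 11.9
      vertex 0.0 12.1 0.0
      vertex 0.0 0.0 0.0
    endloop
  endfacet
  facet normal -1.0000 0.0000 0.0000
    outer loop
      vertex 0.0 0.0 11.9
      vertex 0.0 12.1 11.9
      vertex 0.0 0.0 0.0
    endloop
  endfacet
  facet normal 1.0000 0.0000 0.0000
    outer loop
      vertex 29.2 0.0 0.0
      vertex 29.2 12.1 0.0
      vertex 29.2 12.1 11.9
    endloop
  endfacet
  facet normal 1.0000 0.0000 0.0000
    outer loop
      vertex 29.2 0.0 0.0
      vertex 29.2 12.1 11.9
      vertex 29.2 0.0 11.9
    endloop
  endfacet
endsolid part

The G0 Z moves step by Δz≈4.0 mm. Every layer's G1 loop is the same polygon, so the solid is a straight extrusion of it from z=0 to z≈11.9. Closing with flat bottom and top caps and triangulating gives 12 facets — a rectangular box, roughly 29.2 × 12.1 mm footprint and 11.9 mm tall.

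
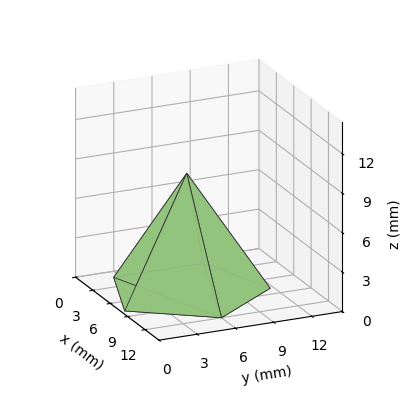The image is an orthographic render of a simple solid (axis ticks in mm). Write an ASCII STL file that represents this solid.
Reading the render: the shape is a regular 5-sided pyramid, base circumscribed radius ≈ 6 mm, apex at z ≈ 9 mm (dimensions read to the nearest mm from the axis ticks). For the STL, each face is triangulated and given an outward normal.

solid part
  facet normal 0.0000 0.0000 -1.0000
    outer loop
      vertex 1.15 9.53 0.00
      vertex 7.85 11.71 0.00
      vertex 12.00 6.00 0.00
    endloop
  endfacet
  facet normal 0.0000 0.0000 -1.0000
    outer loop
      vertex 1.15 2.47 0.00
      vertex 1.15 9.53 0.00
      vertex 12.00 6.00 0.00
    endloop
  endfacet
  facet normal 0.0000 0.0000 -1.0000
    outer loop
      vertex 7.85 0.29 0.00
      vertex 1.15 2.47 0.00
      vertex 12.00 6.00 0.00
    endloop
  endfacet
  facet normal 0.7120 0.5175 0.4747
    outer loop
      vertex 12.00 6.00 0.00
      vertex 7.85 11.71 0.00
      vertex 6.00 6.00 9.00
    endloop
  endfacet
  facet normal -0.2723 0.8368 0.4750
    outer loop
      vertex 7.85 11.71 0.00
      vertex 1.15 9.53 0.00
      vertex 6.00 6.00 9.00
    endloop
  endfacet
  facet normal -0.8803 0.0000 0.4744
    outer loop
      vertex 1.15 9.53 0.00
      vertex 1.15 2.47 0.00
      vertex 6.00 6.00 9.00
    endloop
  endfacet
  facet normal -0.2723 -0.8368 0.4750
    outer loop
      vertex 1.15 2.47 0.00
      vertex 7.85 0.29 0.00
      vertex 6.00 6.00 9.00
    endloop
  endfacet
  facet normal 0.7120 -0.5175 0.4747
    outer loop
      vertex 7.85 0.29 0.00
      vertex 12.00 6.00 0.00
      vertex 6.00 6.00 9.00
    endloop
  endfacet
endsolid part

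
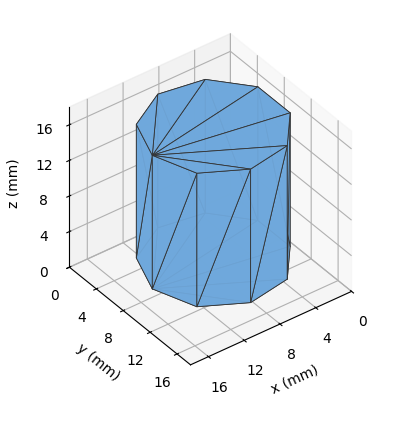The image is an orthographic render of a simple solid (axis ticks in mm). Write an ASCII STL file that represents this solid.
Reading the render: the shape is a regular 9-sided prism (a cylinder approximated with 9 flat sides), circumscribed radius ≈ 7 mm, height ≈ 15 mm (dimensions read to the nearest mm from the axis ticks). For the STL, each face is triangulated and given an outward normal.

solid part
  facet normal 0.0000 0.0000 -1.0000
    outer loop
      vertex 8.2 13.9 0.0
      vertex 12.4 11.5 0.0
      vertex 14.0 7.0 0.0
    endloop
  endfacet
  facet normal 0.0000 0.0000 -1.0000
    outer loop
      vertex 3.5 13.1 0.0
      vertex 8.2 13.9 0.0
      vertex 14.0 7.0 0.0
    endloop
  endfacet
  facet normal 0.0000 0.0000 -1.0000
    outer loop
      vertex 0.4 9.4 0.0
      vertex 3.5 13.1 0.0
      vertex 14.0 7.0 0.0
    endloop
  endfacet
  facet normal 0.0000 0.0000 -1.0000
    outer loop
      vertex 0.4 4.6 0.0
      vertex 0.4 9.4 0.0
      vertex 14.0 7.0 0.0
    endloop
  endfacet
  facet normal 0.0000 0.0000 -1.0000
    outer loop
      vertex 3.5 0.9 0.0
      vertex 0.4 4.6 0.0
      vertex 14.0 7.0 0.0
    endloop
  endfacet
  facet normal 0.0000 0.0000 -1.0000
    outer loop
      vertex 8.2 0.1 0.0
      vertex 3.5 0.9 0.0
      vertex 14.0 7.0 0.0
    endloop
  endfacet
  facet normal 0.0000 0.0000 -1.0000
    outer loop
      vertex 12.4 2.5 0.0
      vertex 8.2 0.1 0.0
      vertex 14.0 7.0 0.0
    endloop
  endfacet
  facet normal 0.0000 0.0000 1.0000
    outer loop
      vertex 14.0 7.0 15.0
      vertex 12.4 11.5 15.0
      vertex 8.2 13.9 15.0
    endloop
  endfacet
  facet normal 0.0000 0.0000 1.0000
    outer loop
      vertex 14.0 7.0 15.0
      vertex 8.2 13.9 15.0
      vertex 3.5 13.1 15.0
    endloop
  endfacet
  facet normal 0.0000 0.0000 1.0000
    outer loop
      vertex 14.0 7.0 15.0
      vertex 3.5 13.1 15.0
      vertex 0.4 9.4 15.0
    endloop
  endfacet
  facet normal 0.0000 0.0000 1.0000
    outer loop
      vertex 14.0 7.0 15.0
      vertex 0.4 9.4 15.0
      vertex 0.4 4.6 15.0
    endloop
  endfacet
  facet normal 0.0000 0.0000 1.0000
    outer loop
      vertex 14.0 7.0 15.0
      vertex 0.4 4.6 15.0
      vertex 3.5 0.9 15.0
    endloop
  endfacet
  facet normal 0.0000 0.0000 1.0000
    outer loop
      vertex 14.0 7.0 15.0
      vertex 3.5 0.9 15.0
      vertex 8.2 0.1 15.0
    endloop
  endfacet
  facet normal 0.0000 0.0000 1.0000
    outer loop
      vertex 14.0 7.0 15.0
      vertex 8.2 0.1 15.0
      vertex 12.4 2.5 15.0
    endloop
  endfacet
  facet normal 0.9422 0.3350 0.0000
    outer loop
      vertex 14.0 7.0 0.0
      vertex 12.4 11.5 0.0
      vertex 12.4 11.5 15.0
    endloop
  endfacet
  facet normal 0.9422 0.3350 0.0000
    outer loop
      vertex 14.0 7.0 0.0
      vertex 12.4 11.5 15.0
      vertex 14.0 7.0 15.0
    endloop
  endfacet
  facet normal 0.4961 0.8682 0.0000
    outer loop
      vertex 12.4 11.5 0.0
      vertex 8.2 13.9 0.0
      vertex 8.2 13.9 15.0
    endloop
  endfacet
  facet normal 0.4961 0.8682 0.0000
    outer loop
      vertex 12.4 11.5 0.0
      vertex 8.2 13.9 15.0
      vertex 12.4 11.5 15.0
    endloop
  endfacet
  facet normal -0.1678 0.9858 0.0000
    outer loop
      vertex 8.2 13.9 0.0
      vertex 3.5 13.1 0.0
      vertex 3.5 13.1 15.0
    endloop
  endfacet
  facet normal -0.1678 0.9858 0.0000
    outer loop
      vertex 8.2 13.9 0.0
      vertex 3.5 13.1 15.0
      vertex 8.2 13.9 15.0
    endloop
  endfacet
  facet normal -0.7665 0.6422 0.0000
    outer loop
      vertex 3.5 13.1 0.0
      vertex 0.4 9.4 0.0
      vertex 0.4 9.4 15.0
    endloop
  endfacet
  facet normal -0.7665 0.6422 0.0000
    outer loop
      vertex 3.5 13.1 0.0
      vertex 0.4 9.4 15.0
      vertex 3.5 13.1 15.0
    endloop
  endfacet
  facet normal -1.0000 0.0000 0.0000
    outer loop
      vertex 0.4 9.4 0.0
      vertex 0.4 4.6 0.0
      vertex 0.4 4.6 15.0
    endloop
  endfacet
  facet normal -1.0000 0.0000 0.0000
    outer loop
      vertex 0.4 9.4 0.0
      vertex 0.4 4.6 15.0
      vertex 0.4 9.4 15.0
    endloop
  endfacet
  facet normal -0.7665 -0.6422 0.0000
    outer loop
      vertex 0.4 4.6 0.0
      vertex 3.5 0.9 0.0
      vertex 3.5 0.9 15.0
    endloop
  endfacet
  facet normal -0.7665 -0.6422 0.0000
    outer loop
      vertex 0.4 4.6 0.0
      vertex 3.5 0.9 15.0
      vertex 0.4 4.6 15.0
    endloop
  endfacet
  facet normal -0.1678 -0.9858 0.0000
    outer loop
      vertex 3.5 0.9 0.0
      vertex 8.2 0.1 0.0
      vertex 8.2 0.1 15.0
    endloop
  endfacet
  facet normal -0.1678 -0.9858 0.0000
    outer loop
      vertex 3.5 0.9 0.0
      vertex 8.2 0.1 15.0
      vertex 3.5 0.9 15.0
    endloop
  endfacet
  facet normal 0.4961 -0.8682 0.0000
    outer loop
      vertex 8.2 0.1 0.0
      vertex 12.4 2.5 0.0
      vertex 12.4 2.5 15.0
    endloop
  endfacet
  facet normal 0.4961 -0.8682 0.0000
    outer loop
      vertex 8.2 0.1 0.0
      vertex 12.4 2.5 15.0
      vertex 8.2 0.1 15.0
    endloop
  endfacet
  facet normal 0.9422 -0.3350 0.0000
    outer loop
      vertex 12.4 2.5 0.0
      vertex 14.0 7.0 0.0
      vertex 14.0 7.0 15.0
    endloop
  endfacet
  facet normal 0.9422 -0.3350 0.0000
    outer loop
      vertex 12.4 2.5 0.0
      vertex 14.0 7.0 15.0
      vertex 12.4 2.5 15.0
    endloop
  endfacet
endsolid part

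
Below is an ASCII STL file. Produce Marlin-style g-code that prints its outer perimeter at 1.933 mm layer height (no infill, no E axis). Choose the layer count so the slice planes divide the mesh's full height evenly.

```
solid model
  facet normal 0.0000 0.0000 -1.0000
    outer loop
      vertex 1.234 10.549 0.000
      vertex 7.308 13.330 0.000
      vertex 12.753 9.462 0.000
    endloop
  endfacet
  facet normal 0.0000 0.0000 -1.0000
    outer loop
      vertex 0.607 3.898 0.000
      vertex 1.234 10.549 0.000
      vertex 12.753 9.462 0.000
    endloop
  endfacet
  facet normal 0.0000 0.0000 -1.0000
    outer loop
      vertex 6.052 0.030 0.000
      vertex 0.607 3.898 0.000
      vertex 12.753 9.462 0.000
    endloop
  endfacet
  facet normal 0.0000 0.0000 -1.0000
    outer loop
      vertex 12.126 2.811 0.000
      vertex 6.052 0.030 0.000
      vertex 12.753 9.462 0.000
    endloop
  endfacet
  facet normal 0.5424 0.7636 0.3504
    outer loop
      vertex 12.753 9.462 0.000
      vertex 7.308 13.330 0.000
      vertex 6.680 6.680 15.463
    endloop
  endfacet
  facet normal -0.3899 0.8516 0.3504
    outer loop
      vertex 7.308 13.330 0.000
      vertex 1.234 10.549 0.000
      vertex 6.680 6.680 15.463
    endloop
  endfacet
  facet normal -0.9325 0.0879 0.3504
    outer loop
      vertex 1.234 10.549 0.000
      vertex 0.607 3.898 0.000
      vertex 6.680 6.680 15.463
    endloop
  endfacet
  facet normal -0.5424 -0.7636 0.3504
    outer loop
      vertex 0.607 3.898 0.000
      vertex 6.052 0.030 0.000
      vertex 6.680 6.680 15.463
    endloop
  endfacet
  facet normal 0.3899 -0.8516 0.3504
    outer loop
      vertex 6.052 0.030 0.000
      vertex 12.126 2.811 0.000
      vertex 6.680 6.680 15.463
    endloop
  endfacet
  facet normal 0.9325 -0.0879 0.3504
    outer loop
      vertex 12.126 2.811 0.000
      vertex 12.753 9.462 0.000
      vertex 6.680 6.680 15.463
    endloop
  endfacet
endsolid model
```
; perimeter-only toolpath
G21 ; units = mm
G90 ; absolute positioning
G28 ; home
; layer 1
G0 Z1.933
G0 X11.994 Y9.114
G1 X7.229 Y12.499
G1 X1.915 Y10.065
G1 X1.366 Y4.246
G1 X6.130 Y0.861
G1 X11.445 Y3.295
G1 X11.994 Y9.114
; layer 2
G0 Z3.866
G0 X11.235 Y8.767
G1 X7.151 Y11.668
G1 X2.595 Y9.582
G1 X2.125 Y4.594
G1 X6.209 Y1.692
G1 X10.764 Y3.778
G1 X11.235 Y8.767
; layer 3
G0 Z5.799
G0 X10.476 Y8.419
G1 X7.072 Y10.836
G1 X3.276 Y9.098
G1 X2.884 Y4.941
G1 X6.287 Y2.524
G1 X10.084 Y4.262
G1 X10.476 Y8.419
; layer 4
G0 Z7.731
G0 X9.716 Y8.071
G1 X6.994 Y10.005
G1 X3.957 Y8.614
G1 X3.643 Y5.289
G1 X6.366 Y3.355
G1 X9.403 Y4.745
G1 X9.716 Y8.071
; layer 5
G0 Z9.664
G0 X8.957 Y7.723
G1 X6.915 Y9.174
G1 X4.638 Y8.131
G1 X4.403 Y5.637
G1 X6.444 Y4.186
G1 X8.722 Y5.229
G1 X8.957 Y7.723
; layer 6
G0 Z11.597
G0 X8.198 Y7.375
G1 X6.837 Y8.342
G1 X5.319 Y7.647
G1 X5.162 Y5.984
G1 X6.523 Y5.018
G1 X8.041 Y5.713
G1 X8.198 Y7.375
; layer 7
G0 Z13.530
G0 X7.439 Y7.028
G1 X6.758 Y7.511
G1 X5.999 Y7.164
G1 X5.921 Y6.332
G1 X6.601 Y5.849
G1 X7.361 Y6.196
G1 X7.439 Y7.028
M2 ; end

The solid is a regular 6-sided pyramid, base circumscribed radius ≈ 6.68 mm, apex at z ≈ 15.5 mm. Slicing at Δz = 1.933 mm — 8 equal slices spanning the solid's height, so layer i sits at z = i·h/8 — gives 7 non-empty perimeters. Each is a 6-segment closed polygon; G0 lifts to the layer z and rapids to the start vertex, then G1 traces the edges. The cross-section shrinks linearly with z (the slice at the apex is degenerate and omitted).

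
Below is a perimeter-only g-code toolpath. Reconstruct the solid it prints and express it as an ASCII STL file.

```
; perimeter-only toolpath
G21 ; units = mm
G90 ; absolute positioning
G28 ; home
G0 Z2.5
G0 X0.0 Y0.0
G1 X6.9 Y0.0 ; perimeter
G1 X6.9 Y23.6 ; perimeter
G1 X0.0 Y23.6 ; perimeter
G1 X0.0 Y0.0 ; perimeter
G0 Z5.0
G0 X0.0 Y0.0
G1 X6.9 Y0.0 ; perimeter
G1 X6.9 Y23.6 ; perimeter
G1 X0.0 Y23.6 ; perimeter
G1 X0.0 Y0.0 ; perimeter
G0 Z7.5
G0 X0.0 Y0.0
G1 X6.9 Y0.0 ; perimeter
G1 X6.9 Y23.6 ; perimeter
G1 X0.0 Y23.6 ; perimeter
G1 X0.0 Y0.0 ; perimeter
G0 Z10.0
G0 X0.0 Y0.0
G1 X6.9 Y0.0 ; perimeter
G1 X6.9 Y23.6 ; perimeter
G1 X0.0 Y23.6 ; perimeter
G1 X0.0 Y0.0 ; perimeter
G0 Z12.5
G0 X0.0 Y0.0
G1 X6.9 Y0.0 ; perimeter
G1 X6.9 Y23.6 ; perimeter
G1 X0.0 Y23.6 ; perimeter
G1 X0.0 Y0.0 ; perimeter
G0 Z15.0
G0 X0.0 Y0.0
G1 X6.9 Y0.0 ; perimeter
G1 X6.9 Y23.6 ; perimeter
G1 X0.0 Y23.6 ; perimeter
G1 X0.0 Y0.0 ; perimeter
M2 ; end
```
solid part
  facet normal 0.0000 0.0000 -1.0000
    outer loop
      vertex 6.9 23.6 0.0
      vertex 6.9 0.0 0.0
      vertex 0.0 0.0 0.0
    endloop
  endfacet
  facet normal 0.0000 0.0000 -1.0000
    outer loop
      vertex 0.0 23.6 0.0
      vertex 6.9 23.6 0.0
      vertex 0.0 0.0 0.0
    endloop
  endfacet
  facet normal 0.0000 0.0000 1.0000
    outer loop
      vertex 0.0 0.0 15.0
      vertex 6.9 0.0 15.0
      vertex 6.9 23.6 15.0
    endloop
  endfacet
  facet normal 0.0000 0.0000 1.0000
    outer loop
      vertex 0.0 0.0 15.0
      vertex 6.9 23.6 15.0
      vertex 0.0 23.6 15.0
    endloop
  endfacet
  facet normal 0.0000 -1.0000 0.0000
    outer loop
      vertex 0.0 0.0 0.0
      vertex 6.9 0.0 0.0
      vertex 6.9 0.0 15.0
    endloop
  endfacet
  facet normal 0.0000 -1.0000 0.0000
    outer loop
      vertex 0.0 0.0 0.0
      vertex 6.9 0.0 15.0
      vertex 0.0 0.0 15.0
    endloop
  endfacet
  facet normal 0.0000 1.0000 0.0000
    outer loop
      vertex 6.9 23.6 15.0
      vertex 6.9 23.6 0.0
      vertex 0.0 23.6 0.0
    endloop
  endfacet
  facet normal 0.0000 1.0000 0.0000
    outer loop
      vertex 0.0 23.6 15.0
      vertex 6.9 23.6 15.0
      vertex 0.0 23.6 0.0
    endloop
  endfacet
  facet normal -1.0000 0.0000 0.0000
    outer loop
      vertex 0.0 23.6 15.0
      vertex 0.0 23.6 0.0
      vertex 0.0 0.0 0.0
    endloop
  endfacet
  facet normal -1.0000 0.0000 0.0000
    outer loop
      vertex 0.0 0.0 15.0
      vertex 0.0 23.6 15.0
      vertex 0.0 0.0 0.0
    endloop
  endfacet
  facet normal 1.0000 0.0000 0.0000
    outer loop
      vertex 6.9 0.0 0.0
      vertex 6.9 23.6 0.0
      vertex 6.9 23.6 15.0
    endloop
  endfacet
  facet normal 1.0000 0.0000 0.0000
    outer loop
      vertex 6.9 0.0 0.0
      vertex 6.9 23.6 15.0
      vertex 6.9 0.0 15.0
    endloop
  endfacet
endsolid part

The G0 Z moves step by Δz≈2.5 mm. Every layer's G1 loop is the same polygon, so the solid is a straight extrusion of it from z=0 to z≈15. Closing with flat bottom and top caps and triangulating gives 12 facets — a rectangular box, roughly 6.9 × 23.6 mm footprint and 15 mm tall.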